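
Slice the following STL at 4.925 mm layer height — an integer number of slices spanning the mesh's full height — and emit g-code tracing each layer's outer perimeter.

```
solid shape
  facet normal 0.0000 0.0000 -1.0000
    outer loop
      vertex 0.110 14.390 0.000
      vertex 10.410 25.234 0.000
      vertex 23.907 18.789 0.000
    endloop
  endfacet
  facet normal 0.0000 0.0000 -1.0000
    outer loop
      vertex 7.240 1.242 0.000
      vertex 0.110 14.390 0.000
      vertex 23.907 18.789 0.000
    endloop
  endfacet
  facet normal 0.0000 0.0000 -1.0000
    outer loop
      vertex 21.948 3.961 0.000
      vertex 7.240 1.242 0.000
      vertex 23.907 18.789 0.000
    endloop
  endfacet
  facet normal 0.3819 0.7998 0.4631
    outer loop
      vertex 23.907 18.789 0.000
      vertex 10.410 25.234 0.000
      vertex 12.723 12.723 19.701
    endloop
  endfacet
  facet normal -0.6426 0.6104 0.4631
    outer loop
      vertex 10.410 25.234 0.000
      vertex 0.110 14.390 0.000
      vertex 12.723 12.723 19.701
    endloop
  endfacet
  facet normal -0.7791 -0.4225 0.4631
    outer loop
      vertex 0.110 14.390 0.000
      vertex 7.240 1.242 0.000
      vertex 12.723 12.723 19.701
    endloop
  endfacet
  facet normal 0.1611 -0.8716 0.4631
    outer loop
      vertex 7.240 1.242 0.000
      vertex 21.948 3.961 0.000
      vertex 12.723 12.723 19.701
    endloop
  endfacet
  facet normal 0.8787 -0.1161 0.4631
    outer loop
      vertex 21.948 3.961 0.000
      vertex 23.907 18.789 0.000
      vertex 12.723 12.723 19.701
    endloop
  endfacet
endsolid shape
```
; perimeter-only toolpath
G21 ; units = mm
G90 ; absolute positioning
G28 ; home
; layer 1
G0 Z4.925
G0 X21.111 Y17.273
G1 X10.988 Y22.106
G1 X3.263 Y13.973
G1 X8.611 Y4.112
G1 X19.642 Y6.152
G1 X21.111 Y17.273
; layer 2
G0 Z9.851
G0 X18.315 Y15.756
G1 X11.567 Y18.979
G1 X6.417 Y13.556
G1 X9.982 Y6.982
G1 X17.335 Y8.342
G1 X18.315 Y15.756
; layer 3
G0 Z14.776
G0 X15.519 Y14.240
G1 X12.145 Y15.851
G1 X9.570 Y13.140
G1 X11.352 Y9.853
G1 X15.029 Y10.533
G1 X15.519 Y14.240
M2 ; end

The solid is a regular 5-sided pyramid, base circumscribed radius ≈ 12.7 mm, apex at z ≈ 19.7 mm. Slicing at Δz = 4.925 mm — 4 equal slices spanning the solid's height, so layer i sits at z = i·h/4 — gives 3 non-empty perimeters. Each is a 5-segment closed polygon; G0 lifts to the layer z and rapids to the start vertex, then G1 traces the edges. The cross-section shrinks linearly with z (the slice at the apex is degenerate and omitted).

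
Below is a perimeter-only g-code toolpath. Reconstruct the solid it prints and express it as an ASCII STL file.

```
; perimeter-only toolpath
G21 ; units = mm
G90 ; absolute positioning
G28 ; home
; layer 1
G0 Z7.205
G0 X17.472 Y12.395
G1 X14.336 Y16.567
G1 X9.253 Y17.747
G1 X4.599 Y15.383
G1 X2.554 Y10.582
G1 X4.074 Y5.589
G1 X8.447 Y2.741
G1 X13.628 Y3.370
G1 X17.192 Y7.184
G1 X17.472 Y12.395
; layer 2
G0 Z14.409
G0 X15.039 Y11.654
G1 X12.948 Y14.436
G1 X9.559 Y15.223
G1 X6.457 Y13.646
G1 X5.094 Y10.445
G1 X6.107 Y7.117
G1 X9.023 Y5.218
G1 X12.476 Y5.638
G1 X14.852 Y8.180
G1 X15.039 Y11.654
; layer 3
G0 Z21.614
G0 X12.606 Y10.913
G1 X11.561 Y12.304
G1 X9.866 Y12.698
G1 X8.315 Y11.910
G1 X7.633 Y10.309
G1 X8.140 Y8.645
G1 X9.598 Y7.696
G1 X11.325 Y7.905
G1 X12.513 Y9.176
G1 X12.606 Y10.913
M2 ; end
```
solid part
  facet normal 0.0000 0.0000 -1.0000
    outer loop
      vertex 8.946 20.272 0.000
      vertex 15.724 18.698 0.000
      vertex 19.905 13.135 0.000
    endloop
  endfacet
  facet normal 0.0000 0.0000 -1.0000
    outer loop
      vertex 2.741 17.120 0.000
      vertex 8.946 20.272 0.000
      vertex 19.905 13.135 0.000
    endloop
  endfacet
  facet normal 0.0000 0.0000 -1.0000
    outer loop
      vertex 0.015 10.718 0.000
      vertex 2.741 17.120 0.000
      vertex 19.905 13.135 0.000
    endloop
  endfacet
  facet normal 0.0000 0.0000 -1.0000
    outer loop
      vertex 2.041 4.061 0.000
      vertex 0.015 10.718 0.000
      vertex 19.905 13.135 0.000
    endloop
  endfacet
  facet normal 0.0000 0.0000 -1.0000
    outer loop
      vertex 7.872 0.264 0.000
      vertex 2.041 4.061 0.000
      vertex 19.905 13.135 0.000
    endloop
  endfacet
  facet normal 0.0000 0.0000 -1.0000
    outer loop
      vertex 14.780 1.103 0.000
      vertex 7.872 0.264 0.000
      vertex 19.905 13.135 0.000
    endloop
  endfacet
  facet normal 0.0000 0.0000 -1.0000
    outer loop
      vertex 19.532 6.187 0.000
      vertex 14.780 1.103 0.000
      vertex 19.905 13.135 0.000
    endloop
  endfacet
  facet normal 0.7587 0.5702 0.3148
    outer loop
      vertex 19.905 13.135 0.000
      vertex 15.724 18.698 0.000
      vertex 10.173 10.173 28.818
    endloop
  endfacet
  facet normal 0.2147 0.9245 0.3149
    outer loop
      vertex 15.724 18.698 0.000
      vertex 8.946 20.272 0.000
      vertex 10.173 10.173 28.818
    endloop
  endfacet
  facet normal -0.4299 0.8462 0.3149
    outer loop
      vertex 8.946 20.272 0.000
      vertex 2.741 17.120 0.000
      vertex 10.173 10.173 28.818
    endloop
  endfacet
  facet normal -0.8733 0.3718 0.3148
    outer loop
      vertex 2.741 17.120 0.000
      vertex 0.015 10.718 0.000
      vertex 10.173 10.173 28.818
    endloop
  endfacet
  facet normal -0.9080 -0.2763 0.3148
    outer loop
      vertex 0.015 10.718 0.000
      vertex 2.041 4.061 0.000
      vertex 10.173 10.173 28.818
    endloop
  endfacet
  facet normal -0.5179 -0.7954 0.3148
    outer loop
      vertex 2.041 4.061 0.000
      vertex 7.872 0.264 0.000
      vertex 10.173 10.173 28.818
    endloop
  endfacet
  facet normal 0.1144 -0.9422 0.3148
    outer loop
      vertex 7.872 0.264 0.000
      vertex 14.780 1.103 0.000
      vertex 10.173 10.173 28.818
    endloop
  endfacet
  facet normal 0.6934 -0.6481 0.3148
    outer loop
      vertex 14.780 1.103 0.000
      vertex 19.532 6.187 0.000
      vertex 10.173 10.173 28.818
    endloop
  endfacet
  facet normal 0.9478 -0.0509 0.3148
    outer loop
      vertex 19.532 6.187 0.000
      vertex 19.905 13.135 0.000
      vertex 10.173 10.173 28.818
    endloop
  endfacet
endsolid part

The G0 Z moves step by Δz≈7.205 mm. The G1 loops shrink linearly with z, so the solid tapers from its base footprint up to z≈28.8. Closing with a flat bottom cap and the tapered top and triangulating gives 16 facets — a regular 9-sided pyramid, base circumscribed radius ≈ 10.2 mm, apex at z ≈ 28.8 mm.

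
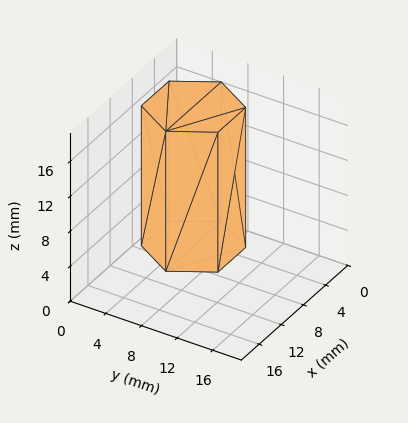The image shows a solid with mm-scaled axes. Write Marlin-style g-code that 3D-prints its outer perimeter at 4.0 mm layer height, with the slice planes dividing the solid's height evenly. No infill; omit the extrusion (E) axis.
Reading the render: the shape is a regular 6-sided prism (a cylinder approximated with 6 flat sides), circumscribed radius ≈ 5 mm, height ≈ 16 mm (dimensions read to the nearest mm from the axis ticks). For the g-code, the solid's height is divided into equal slices at the stated Δz and each level perimeter traced with G1 moves after a G0 lift.

; perimeter-only toolpath
G21 ; units = mm
G90 ; absolute positioning
G28 ; home
; layer 1
G0 Z4.0
G0 X10.0 Y5.0
G1 X7.5 Y9.3
G1 X2.5 Y9.3
G1 X0.0 Y5.0
G1 X2.5 Y0.7
G1 X7.5 Y0.7
G1 X10.0 Y5.0
; layer 2
G0 Z8.0
G0 X10.0 Y5.0
G1 X7.5 Y9.3
G1 X2.5 Y9.3
G1 X0.0 Y5.0
G1 X2.5 Y0.7
G1 X7.5 Y0.7
G1 X10.0 Y5.0
; layer 3
G0 Z12.0
G0 X10.0 Y5.0
G1 X7.5 Y9.3
G1 X2.5 Y9.3
G1 X0.0 Y5.0
G1 X2.5 Y0.7
G1 X7.5 Y0.7
G1 X10.0 Y5.0
; layer 4
G0 Z16.0
G0 X10.0 Y5.0
G1 X7.5 Y9.3
G1 X2.5 Y9.3
G1 X0.0 Y5.0
G1 X2.5 Y0.7
G1 X7.5 Y0.7
G1 X10.0 Y5.0
M2 ; end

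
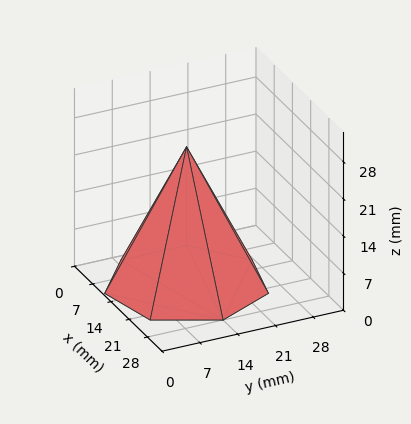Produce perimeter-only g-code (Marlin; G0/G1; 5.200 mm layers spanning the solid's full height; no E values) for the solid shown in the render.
Reading the render: the shape is a regular 7-sided pyramid, base circumscribed radius ≈ 14 mm, apex at z ≈ 26 mm (dimensions read to the nearest mm from the axis ticks). For the g-code, the solid's height is divided into equal slices at the stated Δz and each level perimeter traced with G1 moves after a G0 lift.

; perimeter-only toolpath
G21 ; units = mm
G90 ; absolute positioning
G28 ; home
; layer 1
G0 Z5.200
G0 X25.200 Y14.000
G1 X20.983 Y22.757
G1 X11.508 Y24.919
G1 X3.909 Y18.859
G1 X3.909 Y9.141
G1 X11.508 Y3.081
G1 X20.983 Y5.243
G1 X25.200 Y14.000
; layer 2
G0 Z10.400
G0 X22.400 Y14.000
G1 X19.237 Y20.568
G1 X12.131 Y22.189
G1 X6.432 Y17.644
G1 X6.432 Y10.356
G1 X12.131 Y5.811
G1 X19.237 Y7.432
G1 X22.400 Y14.000
; layer 3
G0 Z15.600
G0 X19.600 Y14.000
G1 X17.492 Y18.378
G1 X12.754 Y19.460
G1 X8.954 Y16.430
G1 X8.954 Y11.570
G1 X12.754 Y8.540
G1 X17.492 Y9.622
G1 X19.600 Y14.000
; layer 4
G0 Z20.800
G0 X16.800 Y14.000
G1 X15.746 Y16.189
G1 X13.377 Y16.730
G1 X11.477 Y15.215
G1 X11.477 Y12.785
G1 X13.377 Y11.270
G1 X15.746 Y11.811
G1 X16.800 Y14.000
M2 ; end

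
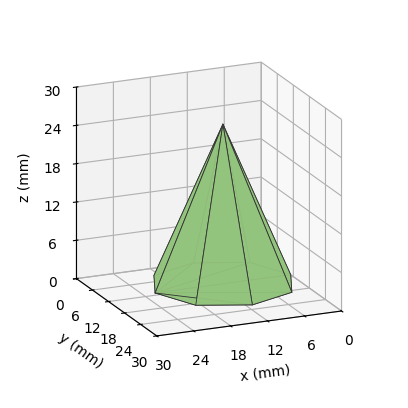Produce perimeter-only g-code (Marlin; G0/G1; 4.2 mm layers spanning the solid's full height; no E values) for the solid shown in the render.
Reading the render: the shape is a regular 8-sided pyramid, base circumscribed radius ≈ 11 mm, apex at z ≈ 25 mm (dimensions read to the nearest mm from the axis ticks). For the g-code, the solid's height is divided into equal slices at the stated Δz and each level perimeter traced with G1 moves after a G0 lift.

; perimeter-only toolpath
G21 ; units = mm
G90 ; absolute positioning
G28 ; home
; layer 1
G0 Z4.2
G0 X20.2 Y11.0
G1 X17.5 Y17.5
G1 X11.0 Y20.2
G1 X4.5 Y17.5
G1 X1.8 Y11.0
G1 X4.5 Y4.5
G1 X11.0 Y1.8
G1 X17.5 Y4.5
G1 X20.2 Y11.0
; layer 2
G0 Z8.3
G0 X18.3 Y11.0
G1 X16.2 Y16.2
G1 X11.0 Y18.3
G1 X5.8 Y16.2
G1 X3.7 Y11.0
G1 X5.8 Y5.8
G1 X11.0 Y3.7
G1 X16.2 Y5.8
G1 X18.3 Y11.0
; layer 3
G0 Z12.5
G0 X16.5 Y11.0
G1 X14.9 Y14.9
G1 X11.0 Y16.5
G1 X7.1 Y14.9
G1 X5.5 Y11.0
G1 X7.1 Y7.1
G1 X11.0 Y5.5
G1 X14.9 Y7.1
G1 X16.5 Y11.0
; layer 4
G0 Z16.7
G0 X14.7 Y11.0
G1 X13.6 Y13.6
G1 X11.0 Y14.7
G1 X8.4 Y13.6
G1 X7.3 Y11.0
G1 X8.4 Y8.4
G1 X11.0 Y7.3
G1 X13.6 Y8.4
G1 X14.7 Y11.0
; layer 5
G0 Z20.8
G0 X12.8 Y11.0
G1 X12.3 Y12.3
G1 X11.0 Y12.8
G1 X9.7 Y12.3
G1 X9.2 Y11.0
G1 X9.7 Y9.7
G1 X11.0 Y9.2
G1 X12.3 Y9.7
G1 X12.8 Y11.0
M2 ; end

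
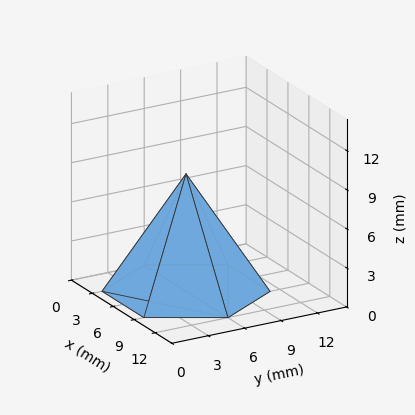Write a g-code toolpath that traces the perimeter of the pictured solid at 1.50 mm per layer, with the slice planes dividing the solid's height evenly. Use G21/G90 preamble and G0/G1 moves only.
Reading the render: the shape is a regular 6-sided pyramid, base circumscribed radius ≈ 6 mm, apex at z ≈ 9 mm (dimensions read to the nearest mm from the axis ticks). For the g-code, the solid's height is divided into equal slices at the stated Δz and each level perimeter traced with G1 moves after a G0 lift.

; perimeter-only toolpath
G21 ; units = mm
G90 ; absolute positioning
G28 ; home
; layer 1
G0 Z1.50
G0 X11.00 Y6.00
G1 X8.50 Y10.33
G1 X3.50 Y10.33
G1 X1.00 Y6.00
G1 X3.50 Y1.67
G1 X8.50 Y1.67
G1 X11.00 Y6.00
; layer 2
G0 Z3.00
G0 X10.00 Y6.00
G1 X8.00 Y9.47
G1 X4.00 Y9.47
G1 X2.00 Y6.00
G1 X4.00 Y2.53
G1 X8.00 Y2.53
G1 X10.00 Y6.00
; layer 3
G0 Z4.50
G0 X9.00 Y6.00
G1 X7.50 Y8.60
G1 X4.50 Y8.60
G1 X3.00 Y6.00
G1 X4.50 Y3.40
G1 X7.50 Y3.40
G1 X9.00 Y6.00
; layer 4
G0 Z6.00
G0 X8.00 Y6.00
G1 X7.00 Y7.73
G1 X5.00 Y7.73
G1 X4.00 Y6.00
G1 X5.00 Y4.27
G1 X7.00 Y4.27
G1 X8.00 Y6.00
; layer 5
G0 Z7.50
G0 X7.00 Y6.00
G1 X6.50 Y6.87
G1 X5.50 Y6.87
G1 X5.00 Y6.00
G1 X5.50 Y5.13
G1 X6.50 Y5.13
G1 X7.00 Y6.00
M2 ; end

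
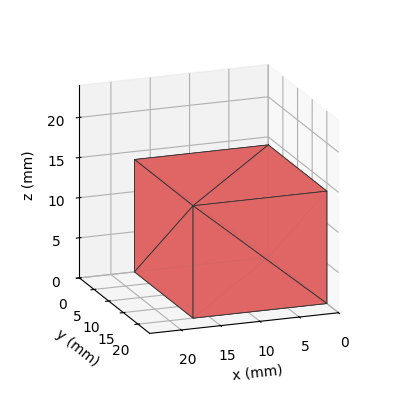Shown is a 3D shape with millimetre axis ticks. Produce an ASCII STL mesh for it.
Reading the render: the shape is a rectangular box, roughly 17 × 20 mm footprint and 14 mm tall (dimensions read to the nearest mm from the axis ticks). For the STL, each face is triangulated and given an outward normal.

solid part
  facet normal 0.0000 0.0000 -1.0000
    outer loop
      vertex 17.000 20.000 0.000
      vertex 17.000 0.000 0.000
      vertex 0.000 0.000 0.000
    endloop
  endfacet
  facet normal 0.0000 0.0000 -1.0000
    outer loop
      vertex 0.000 20.000 0.000
      vertex 17.000 20.000 0.000
      vertex 0.000 0.000 0.000
    endloop
  endfacet
  facet normal 0.0000 0.0000 1.0000
    outer loop
      vertex 0.000 0.000 14.000
      vertex 17.000 0.000 14.000
      vertex 17.000 20.000 14.000
    endloop
  endfacet
  facet normal 0.0000 0.0000 1.0000
    outer loop
      vertex 0.000 0.000 14.000
      vertex 17.000 20.000 14.000
      vertex 0.000 20.000 14.000
    endloop
  endfacet
  facet normal 0.0000 -1.0000 0.0000
    outer loop
      vertex 0.000 0.000 0.000
      vertex 17.000 0.000 0.000
      vertex 17.000 0.000 14.000
    endloop
  endfacet
  facet normal 0.0000 -1.0000 0.0000
    outer loop
      vertex 0.000 0.000 0.000
      vertex 17.000 0.000 14.000
      vertex 0.000 0.000 14.000
    endloop
  endfacet
  facet normal 0.0000 1.0000 0.0000
    outer loop
      vertex 17.000 20.000 14.000
      vertex 17.000 20.000 0.000
      vertex 0.000 20.000 0.000
    endloop
  endfacet
  facet normal 0.0000 1.0000 0.0000
    outer loop
      vertex 0.000 20.000 14.000
      vertex 17.000 20.000 14.000
      vertex 0.000 20.000 0.000
    endloop
  endfacet
  facet normal -1.0000 0.0000 0.0000
    outer loop
      vertex 0.000 20.000 14.000
      vertex 0.000 20.000 0.000
      vertex 0.000 0.000 0.000
    endloop
  endfacet
  facet normal -1.0000 0.0000 0.0000
    outer loop
      vertex 0.000 0.000 14.000
      vertex 0.000 20.000 14.000
      vertex 0.000 0.000 0.000
    endloop
  endfacet
  facet normal 1.0000 0.0000 0.0000
    outer loop
      vertex 17.000 0.000 0.000
      vertex 17.000 20.000 0.000
      vertex 17.000 20.000 14.000
    endloop
  endfacet
  facet normal 1.0000 0.0000 0.0000
    outer loop
      vertex 17.000 0.000 0.000
      vertex 17.000 20.000 14.000
      vertex 17.000 0.000 14.000
    endloop
  endfacet
endsolid part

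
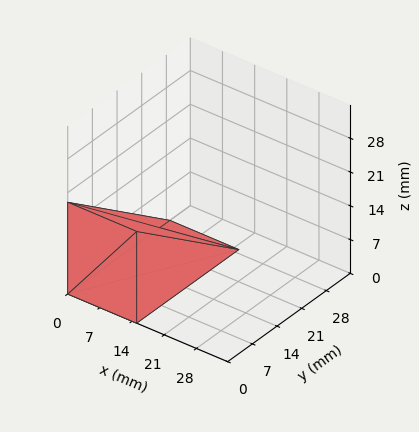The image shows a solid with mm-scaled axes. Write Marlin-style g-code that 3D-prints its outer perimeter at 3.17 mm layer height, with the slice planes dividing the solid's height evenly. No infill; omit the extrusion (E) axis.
Reading the render: the shape is a wedge (ramp): 15 × 29 mm base, rising to 19 mm along the y=0 edge and sloping linearly to z=0 at y=29 (dimensions read to the nearest mm from the axis ticks). For the g-code, the solid's height is divided into equal slices at the stated Δz and each level perimeter traced with G1 moves after a G0 lift.

; perimeter-only toolpath
G21 ; units = mm
G90 ; absolute positioning
G28 ; home
; layer 1
G0 Z3.17
G0 X0.00 Y0.00
G1 X15.00 Y0.00
G1 X15.00 Y24.17
G1 X0.00 Y24.17
G1 X0.00 Y0.00
; layer 2
G0 Z6.33
G0 X0.00 Y0.00
G1 X15.00 Y0.00
G1 X15.00 Y19.33
G1 X0.00 Y19.33
G1 X0.00 Y0.00
; layer 3
G0 Z9.50
G0 X0.00 Y0.00
G1 X15.00 Y0.00
G1 X15.00 Y14.50
G1 X0.00 Y14.50
G1 X0.00 Y0.00
; layer 4
G0 Z12.67
G0 X0.00 Y0.00
G1 X15.00 Y0.00
G1 X15.00 Y9.67
G1 X0.00 Y9.67
G1 X0.00 Y0.00
; layer 5
G0 Z15.83
G0 X0.00 Y0.00
G1 X15.00 Y0.00
G1 X15.00 Y4.83
G1 X0.00 Y4.83
G1 X0.00 Y0.00
M2 ; end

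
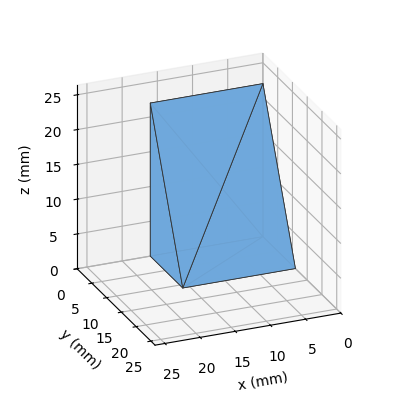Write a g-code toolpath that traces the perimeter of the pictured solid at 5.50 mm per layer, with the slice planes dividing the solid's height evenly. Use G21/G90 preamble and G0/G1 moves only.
Reading the render: the shape is a wedge (ramp): 16 × 11 mm base, rising to 22 mm along the y=0 edge and sloping linearly to z=0 at y=11 (dimensions read to the nearest mm from the axis ticks). For the g-code, the solid's height is divided into equal slices at the stated Δz and each level perimeter traced with G1 moves after a G0 lift.

; perimeter-only toolpath
G21 ; units = mm
G90 ; absolute positioning
G28 ; home
; layer 1
G0 Z5.50
G0 X0.00 Y0.00
G1 X16.00 Y0.00
G1 X16.00 Y8.25
G1 X0.00 Y8.25
G1 X0.00 Y0.00
; layer 2
G0 Z11.00
G0 X0.00 Y0.00
G1 X16.00 Y0.00
G1 X16.00 Y5.50
G1 X0.00 Y5.50
G1 X0.00 Y0.00
; layer 3
G0 Z16.50
G0 X0.00 Y0.00
G1 X16.00 Y0.00
G1 X16.00 Y2.75
G1 X0.00 Y2.75
G1 X0.00 Y0.00
M2 ; end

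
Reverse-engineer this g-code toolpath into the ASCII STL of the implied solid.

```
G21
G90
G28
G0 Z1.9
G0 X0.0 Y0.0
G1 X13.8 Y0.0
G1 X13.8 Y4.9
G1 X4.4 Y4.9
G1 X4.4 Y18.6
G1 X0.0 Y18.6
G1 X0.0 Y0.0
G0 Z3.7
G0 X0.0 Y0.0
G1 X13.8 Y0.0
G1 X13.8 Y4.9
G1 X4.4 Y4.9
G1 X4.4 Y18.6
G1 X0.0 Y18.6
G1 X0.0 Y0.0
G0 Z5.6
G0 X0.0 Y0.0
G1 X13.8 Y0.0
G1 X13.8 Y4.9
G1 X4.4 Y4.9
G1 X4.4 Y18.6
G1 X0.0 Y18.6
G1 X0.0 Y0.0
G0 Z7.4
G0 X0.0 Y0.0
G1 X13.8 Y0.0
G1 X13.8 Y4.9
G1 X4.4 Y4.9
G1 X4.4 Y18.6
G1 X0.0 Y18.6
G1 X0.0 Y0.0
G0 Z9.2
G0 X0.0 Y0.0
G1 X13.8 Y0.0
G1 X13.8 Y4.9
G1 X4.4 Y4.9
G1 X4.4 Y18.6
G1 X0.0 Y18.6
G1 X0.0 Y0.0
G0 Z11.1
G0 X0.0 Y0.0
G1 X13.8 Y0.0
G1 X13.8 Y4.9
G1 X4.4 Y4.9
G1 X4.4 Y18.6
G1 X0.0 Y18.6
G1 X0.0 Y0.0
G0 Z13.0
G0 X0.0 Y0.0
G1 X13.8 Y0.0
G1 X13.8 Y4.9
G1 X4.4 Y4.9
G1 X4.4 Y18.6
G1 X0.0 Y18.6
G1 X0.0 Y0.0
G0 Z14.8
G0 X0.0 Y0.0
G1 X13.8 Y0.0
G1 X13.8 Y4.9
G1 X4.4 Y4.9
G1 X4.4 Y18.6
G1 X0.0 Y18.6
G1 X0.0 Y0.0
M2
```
solid part
  facet normal 0.0000 0.0000 -1.0000
    outer loop
      vertex 13.8 4.9 0.0
      vertex 13.8 0.0 0.0
      vertex 0.0 0.0 0.0
    endloop
  endfacet
  facet normal 0.0000 0.0000 -1.0000
    outer loop
      vertex 4.4 4.9 0.0
      vertex 13.8 4.9 0.0
      vertex 0.0 0.0 0.0
    endloop
  endfacet
  facet normal 0.0000 0.0000 -1.0000
    outer loop
      vertex 4.4 18.6 0.0
      vertex 4.4 4.9 0.0
      vertex 0.0 0.0 0.0
    endloop
  endfacet
  facet normal 0.0000 0.0000 -1.0000
    outer loop
      vertex 0.0 18.6 0.0
      vertex 4.4 18.6 0.0
      vertex 0.0 0.0 0.0
    endloop
  endfacet
  facet normal 0.0000 0.0000 1.0000
    outer loop
      vertex 0.0 0.0 14.8
      vertex 13.8 0.0 14.8
      vertex 13.8 4.9 14.8
    endloop
  endfacet
  facet normal 0.0000 0.0000 1.0000
    outer loop
      vertex 0.0 0.0 14.8
      vertex 13.8 4.9 14.8
      vertex 4.4 4.9 14.8
    endloop
  endfacet
  facet normal 0.0000 0.0000 1.0000
    outer loop
      vertex 0.0 0.0 14.8
      vertex 4.4 4.9 14.8
      vertex 4.4 18.6 14.8
    endloop
  endfacet
  facet normal 0.0000 0.0000 1.0000
    outer loop
      vertex 0.0 0.0 14.8
      vertex 4.4 18.6 14.8
      vertex 0.0 18.6 14.8
    endloop
  endfacet
  facet normal 0.0000 -1.0000 0.0000
    outer loop
      vertex 0.0 0.0 0.0
      vertex 13.8 0.0 0.0
      vertex 13.8 0.0 14.8
    endloop
  endfacet
  facet normal 0.0000 -1.0000 0.0000
    outer loop
      vertex 0.0 0.0 0.0
      vertex 13.8 0.0 14.8
      vertex 0.0 0.0 14.8
    endloop
  endfacet
  facet normal 1.0000 0.0000 0.0000
    outer loop
      vertex 13.8 0.0 0.0
      vertex 13.8 4.9 0.0
      vertex 13.8 4.9 14.8
    endloop
  endfacet
  facet normal 1.0000 0.0000 0.0000
    outer loop
      vertex 13.8 0.0 0.0
      vertex 13.8 4.9 14.8
      vertex 13.8 0.0 14.8
    endloop
  endfacet
  facet normal 0.0000 1.0000 0.0000
    outer loop
      vertex 13.8 4.9 0.0
      vertex 4.4 4.9 0.0
      vertex 4.4 4.9 14.8
    endloop
  endfacet
  facet normal 0.0000 1.0000 0.0000
    outer loop
      vertex 13.8 4.9 0.0
      vertex 4.4 4.9 14.8
      vertex 13.8 4.9 14.8
    endloop
  endfacet
  facet normal 1.0000 0.0000 0.0000
    outer loop
      vertex 4.4 4.9 0.0
      vertex 4.4 18.6 0.0
      vertex 4.4 18.6 14.8
    endloop
  endfacet
  facet normal 1.0000 0.0000 0.0000
    outer loop
      vertex 4.4 4.9 0.0
      vertex 4.4 18.6 14.8
      vertex 4.4 4.9 14.8
    endloop
  endfacet
  facet normal 0.0000 1.0000 0.0000
    outer loop
      vertex 4.4 18.6 0.0
      vertex 0.0 18.6 0.0
      vertex 0.0 18.6 14.8
    endloop
  endfacet
  facet normal 0.0000 1.0000 0.0000
    outer loop
      vertex 4.4 18.6 0.0
      vertex 0.0 18.6 14.8
      vertex 4.4 18.6 14.8
    endloop
  endfacet
  facet normal -1.0000 0.0000 0.0000
    outer loop
      vertex 0.0 18.6 0.0
      vertex 0.0 0.0 0.0
      vertex 0.0 0.0 14.8
    endloop
  endfacet
  facet normal -1.0000 0.0000 0.0000
    outer loop
      vertex 0.0 18.6 0.0
      vertex 0.0 0.0 14.8
      vertex 0.0 18.6 14.8
    endloop
  endfacet
endsolid part

The G0 Z moves step by Δz≈1.9 mm. Every layer's G1 loop is the same polygon, so the solid is a straight extrusion of it from z=0 to z≈14.8. Closing with flat bottom and top caps and triangulating gives 20 facets — an L-shaped prism: outer 13.8 × 18.6 mm, arm thicknesses ≈ 4.9 mm (horizontal) and 4.4 mm (vertical), extruded 14.8 mm in z.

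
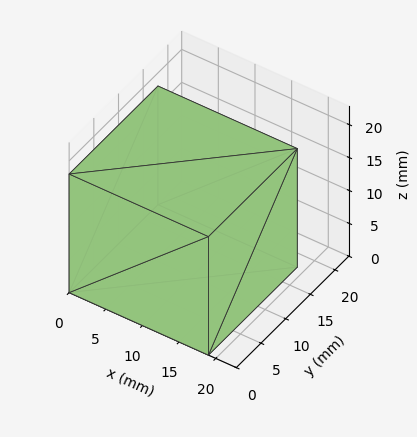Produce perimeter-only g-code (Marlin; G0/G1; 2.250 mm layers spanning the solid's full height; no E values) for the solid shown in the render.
Reading the render: the shape is a rectangular box, roughly 19 × 18 mm footprint and 18 mm tall (dimensions read to the nearest mm from the axis ticks). For the g-code, the solid's height is divided into equal slices at the stated Δz and each level perimeter traced with G1 moves after a G0 lift.

; perimeter-only toolpath
G21 ; units = mm
G90 ; absolute positioning
G28 ; home
; layer 1
G0 Z2.250
G0 X0.000 Y0.000
G1 X19.000 Y0.000
G1 X19.000 Y18.000
G1 X0.000 Y18.000
G1 X0.000 Y0.000
; layer 2
G0 Z4.500
G0 X0.000 Y0.000
G1 X19.000 Y0.000
G1 X19.000 Y18.000
G1 X0.000 Y18.000
G1 X0.000 Y0.000
; layer 3
G0 Z6.750
G0 X0.000 Y0.000
G1 X19.000 Y0.000
G1 X19.000 Y18.000
G1 X0.000 Y18.000
G1 X0.000 Y0.000
; layer 4
G0 Z9.000
G0 X0.000 Y0.000
G1 X19.000 Y0.000
G1 X19.000 Y18.000
G1 X0.000 Y18.000
G1 X0.000 Y0.000
; layer 5
G0 Z11.250
G0 X0.000 Y0.000
G1 X19.000 Y0.000
G1 X19.000 Y18.000
G1 X0.000 Y18.000
G1 X0.000 Y0.000
; layer 6
G0 Z13.500
G0 X0.000 Y0.000
G1 X19.000 Y0.000
G1 X19.000 Y18.000
G1 X0.000 Y18.000
G1 X0.000 Y0.000
; layer 7
G0 Z15.750
G0 X0.000 Y0.000
G1 X19.000 Y0.000
G1 X19.000 Y18.000
G1 X0.000 Y18.000
G1 X0.000 Y0.000
; layer 8
G0 Z18.000
G0 X0.000 Y0.000
G1 X19.000 Y0.000
G1 X19.000 Y18.000
G1 X0.000 Y18.000
G1 X0.000 Y0.000
M2 ; end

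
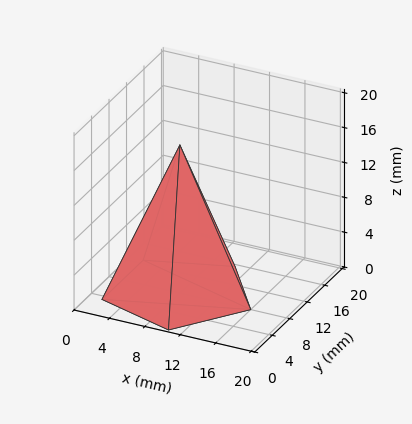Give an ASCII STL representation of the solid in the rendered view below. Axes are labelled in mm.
Reading the render: the shape is a regular 5-sided pyramid, base circumscribed radius ≈ 8 mm, apex at z ≈ 17 mm (dimensions read to the nearest mm from the axis ticks). For the STL, each face is triangulated and given an outward normal.

solid part
  facet normal 0.0000 0.0000 -1.0000
    outer loop
      vertex 1.528 12.702 0.000
      vertex 10.472 15.608 0.000
      vertex 16.000 8.000 0.000
    endloop
  endfacet
  facet normal 0.0000 0.0000 -1.0000
    outer loop
      vertex 1.528 3.298 0.000
      vertex 1.528 12.702 0.000
      vertex 16.000 8.000 0.000
    endloop
  endfacet
  facet normal 0.0000 0.0000 -1.0000
    outer loop
      vertex 10.472 0.392 0.000
      vertex 1.528 3.298 0.000
      vertex 16.000 8.000 0.000
    endloop
  endfacet
  facet normal 0.7561 0.5494 0.3558
    outer loop
      vertex 16.000 8.000 0.000
      vertex 10.472 15.608 0.000
      vertex 8.000 8.000 17.000
    endloop
  endfacet
  facet normal -0.2888 0.8888 0.3558
    outer loop
      vertex 10.472 15.608 0.000
      vertex 1.528 12.702 0.000
      vertex 8.000 8.000 17.000
    endloop
  endfacet
  facet normal -0.9346 0.0000 0.3558
    outer loop
      vertex 1.528 12.702 0.000
      vertex 1.528 3.298 0.000
      vertex 8.000 8.000 17.000
    endloop
  endfacet
  facet normal -0.2888 -0.8888 0.3558
    outer loop
      vertex 1.528 3.298 0.000
      vertex 10.472 0.392 0.000
      vertex 8.000 8.000 17.000
    endloop
  endfacet
  facet normal 0.7561 -0.5494 0.3558
    outer loop
      vertex 10.472 0.392 0.000
      vertex 16.000 8.000 0.000
      vertex 8.000 8.000 17.000
    endloop
  endfacet
endsolid part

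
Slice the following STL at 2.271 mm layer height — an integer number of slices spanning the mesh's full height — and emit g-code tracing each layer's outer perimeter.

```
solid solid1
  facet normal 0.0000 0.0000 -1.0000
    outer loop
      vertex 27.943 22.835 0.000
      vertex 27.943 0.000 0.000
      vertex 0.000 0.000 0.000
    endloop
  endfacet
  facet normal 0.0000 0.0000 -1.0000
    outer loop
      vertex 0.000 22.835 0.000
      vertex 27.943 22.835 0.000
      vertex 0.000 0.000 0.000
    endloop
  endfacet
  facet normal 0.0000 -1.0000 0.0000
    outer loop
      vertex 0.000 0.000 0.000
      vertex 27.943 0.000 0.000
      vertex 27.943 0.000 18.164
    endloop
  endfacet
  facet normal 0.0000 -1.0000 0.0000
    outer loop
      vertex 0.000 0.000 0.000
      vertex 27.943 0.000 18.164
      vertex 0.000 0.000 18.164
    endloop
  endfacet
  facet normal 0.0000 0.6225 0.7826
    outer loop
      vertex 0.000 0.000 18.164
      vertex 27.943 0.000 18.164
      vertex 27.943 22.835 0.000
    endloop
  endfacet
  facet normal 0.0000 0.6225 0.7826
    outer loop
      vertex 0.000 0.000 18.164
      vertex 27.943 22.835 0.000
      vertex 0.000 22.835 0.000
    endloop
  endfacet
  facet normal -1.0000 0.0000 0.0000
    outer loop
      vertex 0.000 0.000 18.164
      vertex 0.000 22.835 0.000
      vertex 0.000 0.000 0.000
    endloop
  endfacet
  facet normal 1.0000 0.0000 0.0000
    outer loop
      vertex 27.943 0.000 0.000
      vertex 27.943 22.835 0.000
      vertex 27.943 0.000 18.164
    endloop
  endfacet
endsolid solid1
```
; perimeter-only toolpath
G21 ; units = mm
G90 ; absolute positioning
G28 ; home
; layer 1
G0 Z2.271
G0 X0.000 Y0.000
G1 X27.943 Y0.000
G1 X27.943 Y19.981
G1 X0.000 Y19.981
G1 X0.000 Y0.000
; layer 2
G0 Z4.541
G0 X0.000 Y0.000
G1 X27.943 Y0.000
G1 X27.943 Y17.126
G1 X0.000 Y17.126
G1 X0.000 Y0.000
; layer 3
G0 Z6.812
G0 X0.000 Y0.000
G1 X27.943 Y0.000
G1 X27.943 Y14.272
G1 X0.000 Y14.272
G1 X0.000 Y0.000
; layer 4
G0 Z9.082
G0 X0.000 Y0.000
G1 X27.943 Y0.000
G1 X27.943 Y11.418
G1 X0.000 Y11.418
G1 X0.000 Y0.000
; layer 5
G0 Z11.353
G0 X0.000 Y0.000
G1 X27.943 Y0.000
G1 X27.943 Y8.563
G1 X0.000 Y8.563
G1 X0.000 Y0.000
; layer 6
G0 Z13.623
G0 X0.000 Y0.000
G1 X27.943 Y0.000
G1 X27.943 Y5.709
G1 X0.000 Y5.709
G1 X0.000 Y0.000
; layer 7
G0 Z15.894
G0 X0.000 Y0.000
G1 X27.943 Y0.000
G1 X27.943 Y2.854
G1 X0.000 Y2.854
G1 X0.000 Y0.000
M2 ; end

The solid is a wedge (ramp): 27.9 × 22.8 mm base, rising to 18.2 mm along the y=0 edge and sloping linearly to z=0 at y=22.8. Slicing at Δz = 2.271 mm — 8 equal slices spanning the solid's height, so layer i sits at z = i·h/8 — gives 7 non-empty perimeters. Each is a 4-segment closed polygon; G0 lifts to the layer z and rapids to the start vertex, then G1 traces the edges. The cross-section shrinks linearly with z (the slice at the apex is degenerate and omitted).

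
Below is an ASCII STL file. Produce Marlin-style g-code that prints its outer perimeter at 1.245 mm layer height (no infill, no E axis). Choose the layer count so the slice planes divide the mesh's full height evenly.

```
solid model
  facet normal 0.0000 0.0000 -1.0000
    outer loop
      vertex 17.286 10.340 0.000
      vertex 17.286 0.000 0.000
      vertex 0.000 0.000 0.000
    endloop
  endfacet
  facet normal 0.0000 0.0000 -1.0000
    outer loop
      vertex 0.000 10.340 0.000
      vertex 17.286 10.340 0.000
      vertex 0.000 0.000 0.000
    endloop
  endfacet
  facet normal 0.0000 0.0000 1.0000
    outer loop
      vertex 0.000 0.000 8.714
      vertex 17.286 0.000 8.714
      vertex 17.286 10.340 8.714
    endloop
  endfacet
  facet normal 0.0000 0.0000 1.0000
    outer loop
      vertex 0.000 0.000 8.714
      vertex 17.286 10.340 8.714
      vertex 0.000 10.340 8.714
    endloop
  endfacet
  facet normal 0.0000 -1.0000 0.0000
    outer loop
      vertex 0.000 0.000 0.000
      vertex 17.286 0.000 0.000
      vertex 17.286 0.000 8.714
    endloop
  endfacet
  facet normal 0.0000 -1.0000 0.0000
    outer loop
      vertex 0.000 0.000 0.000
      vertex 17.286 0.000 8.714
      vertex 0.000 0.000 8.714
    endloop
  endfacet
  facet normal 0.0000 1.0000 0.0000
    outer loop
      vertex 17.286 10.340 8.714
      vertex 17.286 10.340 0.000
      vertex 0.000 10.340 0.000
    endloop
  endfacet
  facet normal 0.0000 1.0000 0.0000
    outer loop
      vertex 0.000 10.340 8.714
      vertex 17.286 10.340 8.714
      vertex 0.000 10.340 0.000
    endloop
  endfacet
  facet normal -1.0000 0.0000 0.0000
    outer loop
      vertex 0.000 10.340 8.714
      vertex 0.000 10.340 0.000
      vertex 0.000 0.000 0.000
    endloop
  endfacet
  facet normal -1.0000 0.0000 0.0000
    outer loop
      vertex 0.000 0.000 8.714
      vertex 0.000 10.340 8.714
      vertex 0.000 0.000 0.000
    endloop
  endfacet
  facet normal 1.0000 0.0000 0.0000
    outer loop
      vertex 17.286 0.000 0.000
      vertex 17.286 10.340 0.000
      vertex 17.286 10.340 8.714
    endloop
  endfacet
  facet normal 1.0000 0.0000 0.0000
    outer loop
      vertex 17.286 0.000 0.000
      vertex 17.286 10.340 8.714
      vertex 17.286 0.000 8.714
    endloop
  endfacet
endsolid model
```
; perimeter-only toolpath
G21 ; units = mm
G90 ; absolute positioning
G28 ; home
; layer 1
G0 Z1.245
G0 X0.000 Y0.000
G1 X17.286 Y0.000
G1 X17.286 Y10.340
G1 X0.000 Y10.340
G1 X0.000 Y0.000
; layer 2
G0 Z2.490
G0 X0.000 Y0.000
G1 X17.286 Y0.000
G1 X17.286 Y10.340
G1 X0.000 Y10.340
G1 X0.000 Y0.000
; layer 3
G0 Z3.735
G0 X0.000 Y0.000
G1 X17.286 Y0.000
G1 X17.286 Y10.340
G1 X0.000 Y10.340
G1 X0.000 Y0.000
; layer 4
G0 Z4.979
G0 X0.000 Y0.000
G1 X17.286 Y0.000
G1 X17.286 Y10.340
G1 X0.000 Y10.340
G1 X0.000 Y0.000
; layer 5
G0 Z6.224
G0 X0.000 Y0.000
G1 X17.286 Y0.000
G1 X17.286 Y10.340
G1 X0.000 Y10.340
G1 X0.000 Y0.000
; layer 6
G0 Z7.469
G0 X0.000 Y0.000
G1 X17.286 Y0.000
G1 X17.286 Y10.340
G1 X0.000 Y10.340
G1 X0.000 Y0.000
; layer 7
G0 Z8.714
G0 X0.000 Y0.000
G1 X17.286 Y0.000
G1 X17.286 Y10.340
G1 X0.000 Y10.340
G1 X0.000 Y0.000
M2 ; end

The solid is a rectangular box, roughly 17.3 × 10.3 mm footprint and 8.71 mm tall. Slicing at Δz = 1.245 mm — 7 equal slices spanning the solid's height, so layer i sits at z = i·h/7 — gives 7 non-empty perimeters. Each is a 4-segment closed polygon; G0 lifts to the layer z and rapids to the start vertex, then G1 traces the edges.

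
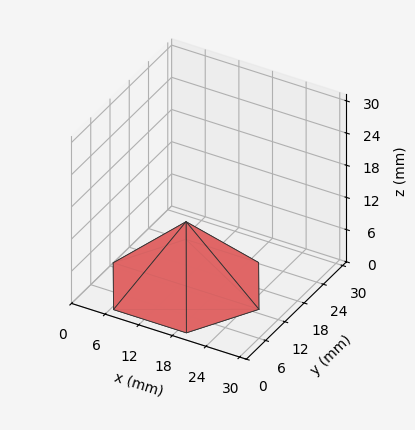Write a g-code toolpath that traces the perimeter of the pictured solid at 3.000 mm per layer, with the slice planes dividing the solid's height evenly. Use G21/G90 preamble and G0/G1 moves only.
Reading the render: the shape is a regular 6-sided pyramid, base circumscribed radius ≈ 13 mm, apex at z ≈ 12 mm (dimensions read to the nearest mm from the axis ticks). For the g-code, the solid's height is divided into equal slices at the stated Δz and each level perimeter traced with G1 moves after a G0 lift.

; perimeter-only toolpath
G21 ; units = mm
G90 ; absolute positioning
G28 ; home
; layer 1
G0 Z3.000
G0 X22.750 Y13.000
G1 X17.875 Y21.444
G1 X8.125 Y21.444
G1 X3.250 Y13.000
G1 X8.125 Y4.556
G1 X17.875 Y4.556
G1 X22.750 Y13.000
; layer 2
G0 Z6.000
G0 X19.500 Y13.000
G1 X16.250 Y18.629
G1 X9.750 Y18.629
G1 X6.500 Y13.000
G1 X9.750 Y7.371
G1 X16.250 Y7.371
G1 X19.500 Y13.000
; layer 3
G0 Z9.000
G0 X16.250 Y13.000
G1 X14.625 Y15.814
G1 X11.375 Y15.814
G1 X9.750 Y13.000
G1 X11.375 Y10.185
G1 X14.625 Y10.185
G1 X16.250 Y13.000
M2 ; end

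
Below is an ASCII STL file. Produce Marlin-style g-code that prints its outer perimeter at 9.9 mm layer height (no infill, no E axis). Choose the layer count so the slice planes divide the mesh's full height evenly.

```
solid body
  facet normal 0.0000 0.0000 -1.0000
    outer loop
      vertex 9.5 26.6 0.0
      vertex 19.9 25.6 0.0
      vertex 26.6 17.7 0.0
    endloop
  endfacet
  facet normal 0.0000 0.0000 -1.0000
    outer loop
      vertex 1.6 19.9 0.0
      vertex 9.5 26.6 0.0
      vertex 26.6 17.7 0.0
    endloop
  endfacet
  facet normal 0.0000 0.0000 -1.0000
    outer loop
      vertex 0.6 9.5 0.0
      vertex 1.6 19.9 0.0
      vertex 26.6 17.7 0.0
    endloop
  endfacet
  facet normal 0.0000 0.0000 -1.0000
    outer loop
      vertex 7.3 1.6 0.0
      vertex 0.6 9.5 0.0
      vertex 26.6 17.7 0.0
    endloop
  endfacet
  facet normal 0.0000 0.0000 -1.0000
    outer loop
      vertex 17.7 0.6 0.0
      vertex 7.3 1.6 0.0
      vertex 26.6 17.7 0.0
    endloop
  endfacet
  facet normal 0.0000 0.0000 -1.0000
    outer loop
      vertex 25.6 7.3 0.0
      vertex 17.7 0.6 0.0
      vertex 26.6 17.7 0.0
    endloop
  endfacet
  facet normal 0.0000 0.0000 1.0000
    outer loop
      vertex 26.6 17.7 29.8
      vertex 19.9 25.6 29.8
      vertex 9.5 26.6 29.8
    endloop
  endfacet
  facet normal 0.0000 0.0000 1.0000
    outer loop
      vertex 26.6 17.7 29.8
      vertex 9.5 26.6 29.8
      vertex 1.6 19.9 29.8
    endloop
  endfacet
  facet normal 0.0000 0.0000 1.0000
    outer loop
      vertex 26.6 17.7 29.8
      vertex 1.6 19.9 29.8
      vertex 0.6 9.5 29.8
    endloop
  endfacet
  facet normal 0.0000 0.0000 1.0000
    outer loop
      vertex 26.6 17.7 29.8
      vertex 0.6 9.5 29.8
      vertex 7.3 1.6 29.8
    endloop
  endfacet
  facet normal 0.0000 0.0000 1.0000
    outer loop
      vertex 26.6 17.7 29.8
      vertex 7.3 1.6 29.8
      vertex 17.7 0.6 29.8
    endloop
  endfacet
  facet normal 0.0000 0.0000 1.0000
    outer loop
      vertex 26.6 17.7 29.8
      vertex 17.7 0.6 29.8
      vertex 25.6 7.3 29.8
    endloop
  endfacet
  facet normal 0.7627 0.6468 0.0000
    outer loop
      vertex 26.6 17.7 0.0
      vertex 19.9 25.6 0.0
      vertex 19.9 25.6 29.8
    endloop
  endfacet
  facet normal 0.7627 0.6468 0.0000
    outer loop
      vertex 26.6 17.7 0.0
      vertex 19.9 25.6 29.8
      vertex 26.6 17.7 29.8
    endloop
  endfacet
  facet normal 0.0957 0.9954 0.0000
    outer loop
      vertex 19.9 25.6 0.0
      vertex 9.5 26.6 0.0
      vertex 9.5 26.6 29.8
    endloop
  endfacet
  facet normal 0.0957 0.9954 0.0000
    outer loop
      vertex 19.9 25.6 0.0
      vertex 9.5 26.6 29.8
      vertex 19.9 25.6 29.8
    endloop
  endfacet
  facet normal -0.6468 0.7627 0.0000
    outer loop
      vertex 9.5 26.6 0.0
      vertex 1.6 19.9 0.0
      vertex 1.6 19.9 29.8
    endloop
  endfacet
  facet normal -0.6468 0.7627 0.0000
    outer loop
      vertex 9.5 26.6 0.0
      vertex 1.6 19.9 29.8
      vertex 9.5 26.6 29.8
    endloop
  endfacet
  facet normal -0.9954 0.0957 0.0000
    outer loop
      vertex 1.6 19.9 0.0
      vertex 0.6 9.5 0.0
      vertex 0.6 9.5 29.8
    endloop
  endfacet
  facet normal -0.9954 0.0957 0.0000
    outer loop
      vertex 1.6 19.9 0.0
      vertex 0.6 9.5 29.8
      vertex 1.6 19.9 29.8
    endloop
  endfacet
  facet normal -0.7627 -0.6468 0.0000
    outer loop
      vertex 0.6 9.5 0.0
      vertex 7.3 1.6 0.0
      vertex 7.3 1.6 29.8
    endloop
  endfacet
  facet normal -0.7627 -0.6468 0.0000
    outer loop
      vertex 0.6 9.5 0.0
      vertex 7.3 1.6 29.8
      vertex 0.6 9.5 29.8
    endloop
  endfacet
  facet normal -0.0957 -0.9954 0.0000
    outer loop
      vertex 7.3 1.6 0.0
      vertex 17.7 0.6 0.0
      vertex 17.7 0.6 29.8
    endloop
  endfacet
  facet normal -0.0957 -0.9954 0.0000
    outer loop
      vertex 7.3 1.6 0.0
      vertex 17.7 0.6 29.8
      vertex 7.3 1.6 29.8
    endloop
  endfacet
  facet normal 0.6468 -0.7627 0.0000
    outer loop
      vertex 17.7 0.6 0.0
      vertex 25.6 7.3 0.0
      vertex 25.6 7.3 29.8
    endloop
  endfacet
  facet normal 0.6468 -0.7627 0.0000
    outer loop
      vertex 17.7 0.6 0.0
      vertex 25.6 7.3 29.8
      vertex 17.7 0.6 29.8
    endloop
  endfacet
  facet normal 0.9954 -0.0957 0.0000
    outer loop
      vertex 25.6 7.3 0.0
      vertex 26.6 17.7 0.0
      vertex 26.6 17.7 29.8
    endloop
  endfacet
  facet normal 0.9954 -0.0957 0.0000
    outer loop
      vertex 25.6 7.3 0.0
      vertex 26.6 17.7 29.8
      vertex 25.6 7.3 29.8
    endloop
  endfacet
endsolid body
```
; perimeter-only toolpath
G21 ; units = mm
G90 ; absolute positioning
G28 ; home
; layer 1
G0 Z9.9
G0 X26.6 Y17.7
G1 X19.9 Y25.6
G1 X9.5 Y26.6
G1 X1.6 Y19.9
G1 X0.6 Y9.5
G1 X7.3 Y1.6
G1 X17.7 Y0.6
G1 X25.6 Y7.3
G1 X26.6 Y17.7
; layer 2
G0 Z19.9
G0 X26.6 Y17.7
G1 X19.9 Y25.6
G1 X9.5 Y26.6
G1 X1.6 Y19.9
G1 X0.6 Y9.5
G1 X7.3 Y1.6
G1 X17.7 Y0.6
G1 X25.6 Y7.3
G1 X26.6 Y17.7
; layer 3
G0 Z29.8
G0 X26.6 Y17.7
G1 X19.9 Y25.6
G1 X9.5 Y26.6
G1 X1.6 Y19.9
G1 X0.6 Y9.5
G1 X7.3 Y1.6
G1 X17.7 Y0.6
G1 X25.6 Y7.3
G1 X26.6 Y17.7
M2 ; end

The solid is a regular 8-sided prism (a cylinder approximated with 8 flat sides), circumscribed radius ≈ 13.6 mm, height ≈ 29.8 mm. Slicing at Δz = 9.9 mm — 3 equal slices spanning the solid's height, so layer i sits at z = i·h/3 — gives 3 non-empty perimeters. Each is a 8-segment closed polygon; G0 lifts to the layer z and rapids to the start vertex, then G1 traces the edges.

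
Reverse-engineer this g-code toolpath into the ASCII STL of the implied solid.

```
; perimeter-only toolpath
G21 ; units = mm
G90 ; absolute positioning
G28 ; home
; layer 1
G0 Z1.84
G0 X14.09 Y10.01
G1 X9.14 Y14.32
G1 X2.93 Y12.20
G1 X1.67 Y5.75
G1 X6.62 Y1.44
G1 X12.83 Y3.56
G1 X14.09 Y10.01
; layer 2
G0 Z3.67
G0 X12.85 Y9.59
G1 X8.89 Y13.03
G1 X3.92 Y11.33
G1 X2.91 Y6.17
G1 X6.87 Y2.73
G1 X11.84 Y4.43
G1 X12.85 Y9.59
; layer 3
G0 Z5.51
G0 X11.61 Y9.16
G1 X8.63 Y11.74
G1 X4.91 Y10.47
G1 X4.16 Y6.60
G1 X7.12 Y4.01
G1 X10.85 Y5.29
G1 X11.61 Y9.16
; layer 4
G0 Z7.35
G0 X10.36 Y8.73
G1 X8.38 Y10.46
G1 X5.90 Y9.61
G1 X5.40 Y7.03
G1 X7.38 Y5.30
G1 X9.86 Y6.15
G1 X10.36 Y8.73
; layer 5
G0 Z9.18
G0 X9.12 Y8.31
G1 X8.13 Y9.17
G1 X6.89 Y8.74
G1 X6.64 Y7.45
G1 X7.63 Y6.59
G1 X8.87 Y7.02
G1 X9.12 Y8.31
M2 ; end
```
solid part
  facet normal 0.0000 0.0000 -1.0000
    outer loop
      vertex 1.94 13.06 0.00
      vertex 9.39 15.61 0.00
      vertex 15.33 10.44 0.00
    endloop
  endfacet
  facet normal 0.0000 0.0000 -1.0000
    outer loop
      vertex 0.43 5.32 0.00
      vertex 1.94 13.06 0.00
      vertex 15.33 10.44 0.00
    endloop
  endfacet
  facet normal 0.0000 0.0000 -1.0000
    outer loop
      vertex 6.37 0.15 0.00
      vertex 0.43 5.32 0.00
      vertex 15.33 10.44 0.00
    endloop
  endfacet
  facet normal 0.0000 0.0000 -1.0000
    outer loop
      vertex 13.82 2.70 0.00
      vertex 6.37 0.15 0.00
      vertex 15.33 10.44 0.00
    endloop
  endfacet
  facet normal 0.5582 0.6414 0.5264
    outer loop
      vertex 15.33 10.44 0.00
      vertex 9.39 15.61 0.00
      vertex 7.88 7.88 11.02
    endloop
  endfacet
  facet normal -0.2753 0.8044 0.5265
    outer loop
      vertex 9.39 15.61 0.00
      vertex 1.94 13.06 0.00
      vertex 7.88 7.88 11.02
    endloop
  endfacet
  facet normal -0.8345 0.1628 0.5264
    outer loop
      vertex 1.94 13.06 0.00
      vertex 0.43 5.32 0.00
      vertex 7.88 7.88 11.02
    endloop
  endfacet
  facet normal -0.5582 -0.6414 0.5264
    outer loop
      vertex 0.43 5.32 0.00
      vertex 6.37 0.15 0.00
      vertex 7.88 7.88 11.02
    endloop
  endfacet
  facet normal 0.2753 -0.8044 0.5265
    outer loop
      vertex 6.37 0.15 0.00
      vertex 13.82 2.70 0.00
      vertex 7.88 7.88 11.02
    endloop
  endfacet
  facet normal 0.8345 -0.1628 0.5264
    outer loop
      vertex 13.82 2.70 0.00
      vertex 15.33 10.44 0.00
      vertex 7.88 7.88 11.02
    endloop
  endfacet
endsolid part

The G0 Z moves step by Δz≈1.84 mm. The G1 loops shrink linearly with z, so the solid tapers from its base footprint up to z≈11. Closing with a flat bottom cap and the tapered top and triangulating gives 10 facets — a regular 6-sided pyramid, base circumscribed radius ≈ 7.88 mm, apex at z ≈ 11 mm.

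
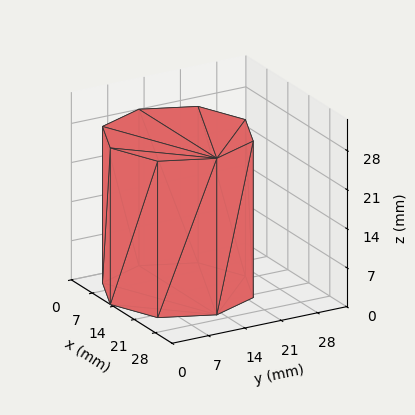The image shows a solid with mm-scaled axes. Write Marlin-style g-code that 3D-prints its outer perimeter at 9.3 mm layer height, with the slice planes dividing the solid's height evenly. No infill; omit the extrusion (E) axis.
Reading the render: the shape is a regular 8-sided prism (a cylinder approximated with 8 flat sides), circumscribed radius ≈ 13 mm, height ≈ 28 mm (dimensions read to the nearest mm from the axis ticks). For the g-code, the solid's height is divided into equal slices at the stated Δz and each level perimeter traced with G1 moves after a G0 lift.

; perimeter-only toolpath
G21 ; units = mm
G90 ; absolute positioning
G28 ; home
; layer 1
G0 Z9.3
G0 X26.0 Y13.0
G1 X22.2 Y22.2
G1 X13.0 Y26.0
G1 X3.8 Y22.2
G1 X0.0 Y13.0
G1 X3.8 Y3.8
G1 X13.0 Y0.0
G1 X22.2 Y3.8
G1 X26.0 Y13.0
; layer 2
G0 Z18.7
G0 X26.0 Y13.0
G1 X22.2 Y22.2
G1 X13.0 Y26.0
G1 X3.8 Y22.2
G1 X0.0 Y13.0
G1 X3.8 Y3.8
G1 X13.0 Y0.0
G1 X22.2 Y3.8
G1 X26.0 Y13.0
; layer 3
G0 Z28.0
G0 X26.0 Y13.0
G1 X22.2 Y22.2
G1 X13.0 Y26.0
G1 X3.8 Y22.2
G1 X0.0 Y13.0
G1 X3.8 Y3.8
G1 X13.0 Y0.0
G1 X22.2 Y3.8
G1 X26.0 Y13.0
M2 ; end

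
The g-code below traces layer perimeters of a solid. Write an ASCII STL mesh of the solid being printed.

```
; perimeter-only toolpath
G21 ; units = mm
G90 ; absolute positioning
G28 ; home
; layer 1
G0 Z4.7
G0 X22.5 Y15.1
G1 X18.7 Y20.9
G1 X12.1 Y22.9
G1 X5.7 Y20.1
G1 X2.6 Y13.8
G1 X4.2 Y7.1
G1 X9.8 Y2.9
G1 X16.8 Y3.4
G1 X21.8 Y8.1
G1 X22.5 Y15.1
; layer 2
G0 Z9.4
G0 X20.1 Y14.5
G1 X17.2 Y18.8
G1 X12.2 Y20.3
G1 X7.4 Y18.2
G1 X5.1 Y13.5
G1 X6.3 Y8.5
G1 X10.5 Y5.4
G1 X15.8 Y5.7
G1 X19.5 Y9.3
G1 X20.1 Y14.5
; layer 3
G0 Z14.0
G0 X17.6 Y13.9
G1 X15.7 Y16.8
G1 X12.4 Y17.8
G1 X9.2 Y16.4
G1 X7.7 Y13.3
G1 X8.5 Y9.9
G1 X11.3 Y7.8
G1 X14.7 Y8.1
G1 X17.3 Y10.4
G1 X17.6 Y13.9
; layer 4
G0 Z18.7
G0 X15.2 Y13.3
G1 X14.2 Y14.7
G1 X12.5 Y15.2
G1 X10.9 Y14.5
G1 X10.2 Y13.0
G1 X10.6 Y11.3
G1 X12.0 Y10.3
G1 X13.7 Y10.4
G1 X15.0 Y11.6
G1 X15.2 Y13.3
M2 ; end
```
solid part
  facet normal 0.0000 0.0000 -1.0000
    outer loop
      vertex 11.9 25.4 0.0
      vertex 20.2 22.9 0.0
      vertex 25.0 15.7 0.0
    endloop
  endfacet
  facet normal 0.0000 0.0000 -1.0000
    outer loop
      vertex 3.9 21.9 0.0
      vertex 11.9 25.4 0.0
      vertex 25.0 15.7 0.0
    endloop
  endfacet
  facet normal 0.0000 0.0000 -1.0000
    outer loop
      vertex 0.1 14.1 0.0
      vertex 3.9 21.9 0.0
      vertex 25.0 15.7 0.0
    endloop
  endfacet
  facet normal 0.0000 0.0000 -1.0000
    outer loop
      vertex 2.1 5.7 0.0
      vertex 0.1 14.1 0.0
      vertex 25.0 15.7 0.0
    endloop
  endfacet
  facet normal 0.0000 0.0000 -1.0000
    outer loop
      vertex 9.1 0.5 0.0
      vertex 2.1 5.7 0.0
      vertex 25.0 15.7 0.0
    endloop
  endfacet
  facet normal 0.0000 0.0000 -1.0000
    outer loop
      vertex 17.8 1.1 0.0
      vertex 9.1 0.5 0.0
      vertex 25.0 15.7 0.0
    endloop
  endfacet
  facet normal 0.0000 0.0000 -1.0000
    outer loop
      vertex 24.1 7.0 0.0
      vertex 17.8 1.1 0.0
      vertex 25.0 15.7 0.0
    endloop
  endfacet
  facet normal 0.7417 0.4945 0.4532
    outer loop
      vertex 25.0 15.7 0.0
      vertex 20.2 22.9 0.0
      vertex 12.7 12.7 23.4
    endloop
  endfacet
  facet normal 0.2569 0.8530 0.4542
    outer loop
      vertex 20.2 22.9 0.0
      vertex 11.9 25.4 0.0
      vertex 12.7 12.7 23.4
    endloop
  endfacet
  facet normal -0.3569 0.8158 0.4550
    outer loop
      vertex 11.9 25.4 0.0
      vertex 3.9 21.9 0.0
      vertex 12.7 12.7 23.4
    endloop
  endfacet
  facet normal -0.8008 0.3901 0.4545
    outer loop
      vertex 3.9 21.9 0.0
      vertex 0.1 14.1 0.0
      vertex 12.7 12.7 23.4
    endloop
  endfacet
  facet normal -0.8666 -0.2063 0.4543
    outer loop
      vertex 0.1 14.1 0.0
      vertex 2.1 5.7 0.0
      vertex 12.7 12.7 23.4
    endloop
  endfacet
  facet normal -0.5312 -0.7150 0.4545
    outer loop
      vertex 2.1 5.7 0.0
      vertex 9.1 0.5 0.0
      vertex 12.7 12.7 23.4
    endloop
  endfacet
  facet normal 0.0613 -0.8889 0.4540
    outer loop
      vertex 9.1 0.5 0.0
      vertex 17.8 1.1 0.0
      vertex 12.7 12.7 23.4
    endloop
  endfacet
  facet normal 0.6087 -0.6500 0.4549
    outer loop
      vertex 17.8 1.1 0.0
      vertex 24.1 7.0 0.0
      vertex 12.7 12.7 23.4
    endloop
  endfacet
  facet normal 0.8862 -0.0917 0.4541
    outer loop
      vertex 24.1 7.0 0.0
      vertex 25.0 15.7 0.0
      vertex 12.7 12.7 23.4
    endloop
  endfacet
endsolid part

The G0 Z moves step by Δz≈4.7 mm. The G1 loops shrink linearly with z, so the solid tapers from its base footprint up to z≈23.4. Closing with a flat bottom cap and the tapered top and triangulating gives 16 facets — a regular 9-sided pyramid, base circumscribed radius ≈ 12.7 mm, apex at z ≈ 23.4 mm.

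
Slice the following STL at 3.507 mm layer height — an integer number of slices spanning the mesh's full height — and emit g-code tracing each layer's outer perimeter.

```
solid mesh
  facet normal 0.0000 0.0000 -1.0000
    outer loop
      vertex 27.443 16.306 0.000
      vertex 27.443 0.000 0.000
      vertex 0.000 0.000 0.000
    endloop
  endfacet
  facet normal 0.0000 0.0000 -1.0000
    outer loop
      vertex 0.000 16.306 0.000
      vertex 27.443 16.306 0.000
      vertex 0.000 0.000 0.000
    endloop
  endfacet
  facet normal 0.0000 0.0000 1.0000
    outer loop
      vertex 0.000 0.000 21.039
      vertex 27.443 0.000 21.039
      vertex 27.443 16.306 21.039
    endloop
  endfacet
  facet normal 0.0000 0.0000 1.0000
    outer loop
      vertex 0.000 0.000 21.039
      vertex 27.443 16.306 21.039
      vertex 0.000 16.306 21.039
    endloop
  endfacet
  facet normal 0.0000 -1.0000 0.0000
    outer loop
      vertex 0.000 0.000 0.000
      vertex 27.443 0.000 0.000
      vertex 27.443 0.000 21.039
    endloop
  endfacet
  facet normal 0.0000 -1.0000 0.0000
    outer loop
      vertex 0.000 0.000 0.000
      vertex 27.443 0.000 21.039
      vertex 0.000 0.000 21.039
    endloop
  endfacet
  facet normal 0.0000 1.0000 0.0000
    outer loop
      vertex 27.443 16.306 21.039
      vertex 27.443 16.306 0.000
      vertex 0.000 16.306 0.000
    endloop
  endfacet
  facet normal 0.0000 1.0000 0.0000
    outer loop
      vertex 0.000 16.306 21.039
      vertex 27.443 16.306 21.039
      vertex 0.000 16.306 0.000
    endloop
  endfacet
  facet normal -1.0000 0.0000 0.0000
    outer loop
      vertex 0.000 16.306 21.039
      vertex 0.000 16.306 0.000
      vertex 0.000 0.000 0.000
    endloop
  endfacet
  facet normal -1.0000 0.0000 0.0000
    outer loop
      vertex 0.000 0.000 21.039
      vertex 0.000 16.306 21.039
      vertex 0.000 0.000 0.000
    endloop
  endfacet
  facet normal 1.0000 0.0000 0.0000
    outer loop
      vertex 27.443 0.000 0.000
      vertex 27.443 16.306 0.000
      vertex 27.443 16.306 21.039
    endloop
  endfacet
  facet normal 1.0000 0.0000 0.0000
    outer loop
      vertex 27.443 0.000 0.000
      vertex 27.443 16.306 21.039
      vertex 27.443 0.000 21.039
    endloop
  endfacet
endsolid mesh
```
; perimeter-only toolpath
G21 ; units = mm
G90 ; absolute positioning
G28 ; home
; layer 1
G0 Z3.507
G0 X0.000 Y0.000
G1 X27.443 Y0.000
G1 X27.443 Y16.306
G1 X0.000 Y16.306
G1 X0.000 Y0.000
; layer 2
G0 Z7.013
G0 X0.000 Y0.000
G1 X27.443 Y0.000
G1 X27.443 Y16.306
G1 X0.000 Y16.306
G1 X0.000 Y0.000
; layer 3
G0 Z10.520
G0 X0.000 Y0.000
G1 X27.443 Y0.000
G1 X27.443 Y16.306
G1 X0.000 Y16.306
G1 X0.000 Y0.000
; layer 4
G0 Z14.026
G0 X0.000 Y0.000
G1 X27.443 Y0.000
G1 X27.443 Y16.306
G1 X0.000 Y16.306
G1 X0.000 Y0.000
; layer 5
G0 Z17.533
G0 X0.000 Y0.000
G1 X27.443 Y0.000
G1 X27.443 Y16.306
G1 X0.000 Y16.306
G1 X0.000 Y0.000
; layer 6
G0 Z21.039
G0 X0.000 Y0.000
G1 X27.443 Y0.000
G1 X27.443 Y16.306
G1 X0.000 Y16.306
G1 X0.000 Y0.000
M2 ; end

The solid is a rectangular box, roughly 27.4 × 16.3 mm footprint and 21 mm tall. Slicing at Δz = 3.507 mm — 6 equal slices spanning the solid's height, so layer i sits at z = i·h/6 — gives 6 non-empty perimeters. Each is a 4-segment closed polygon; G0 lifts to the layer z and rapids to the start vertex, then G1 traces the edges.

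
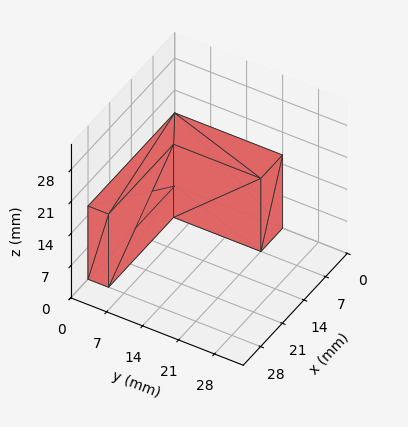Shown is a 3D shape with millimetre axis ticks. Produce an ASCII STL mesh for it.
Reading the render: the shape is an L-shaped prism: outer 28 × 21 mm, arm thicknesses ≈ 4 mm (horizontal) and 7 mm (vertical), extruded 16 mm in z (dimensions read to the nearest mm from the axis ticks). For the STL, each face is triangulated and given an outward normal.

solid part
  facet normal 0.0000 0.0000 -1.0000
    outer loop
      vertex 28.000 4.000 0.000
      vertex 28.000 0.000 0.000
      vertex 0.000 0.000 0.000
    endloop
  endfacet
  facet normal 0.0000 0.0000 -1.0000
    outer loop
      vertex 7.000 4.000 0.000
      vertex 28.000 4.000 0.000
      vertex 0.000 0.000 0.000
    endloop
  endfacet
  facet normal 0.0000 0.0000 -1.0000
    outer loop
      vertex 7.000 21.000 0.000
      vertex 7.000 4.000 0.000
      vertex 0.000 0.000 0.000
    endloop
  endfacet
  facet normal 0.0000 0.0000 -1.0000
    outer loop
      vertex 0.000 21.000 0.000
      vertex 7.000 21.000 0.000
      vertex 0.000 0.000 0.000
    endloop
  endfacet
  facet normal 0.0000 0.0000 1.0000
    outer loop
      vertex 0.000 0.000 16.000
      vertex 28.000 0.000 16.000
      vertex 28.000 4.000 16.000
    endloop
  endfacet
  facet normal 0.0000 0.0000 1.0000
    outer loop
      vertex 0.000 0.000 16.000
      vertex 28.000 4.000 16.000
      vertex 7.000 4.000 16.000
    endloop
  endfacet
  facet normal 0.0000 0.0000 1.0000
    outer loop
      vertex 0.000 0.000 16.000
      vertex 7.000 4.000 16.000
      vertex 7.000 21.000 16.000
    endloop
  endfacet
  facet normal 0.0000 0.0000 1.0000
    outer loop
      vertex 0.000 0.000 16.000
      vertex 7.000 21.000 16.000
      vertex 0.000 21.000 16.000
    endloop
  endfacet
  facet normal 0.0000 -1.0000 0.0000
    outer loop
      vertex 0.000 0.000 0.000
      vertex 28.000 0.000 0.000
      vertex 28.000 0.000 16.000
    endloop
  endfacet
  facet normal 0.0000 -1.0000 0.0000
    outer loop
      vertex 0.000 0.000 0.000
      vertex 28.000 0.000 16.000
      vertex 0.000 0.000 16.000
    endloop
  endfacet
  facet normal 1.0000 0.0000 0.0000
    outer loop
      vertex 28.000 0.000 0.000
      vertex 28.000 4.000 0.000
      vertex 28.000 4.000 16.000
    endloop
  endfacet
  facet normal 1.0000 0.0000 0.0000
    outer loop
      vertex 28.000 0.000 0.000
      vertex 28.000 4.000 16.000
      vertex 28.000 0.000 16.000
    endloop
  endfacet
  facet normal 0.0000 1.0000 0.0000
    outer loop
      vertex 28.000 4.000 0.000
      vertex 7.000 4.000 0.000
      vertex 7.000 4.000 16.000
    endloop
  endfacet
  facet normal 0.0000 1.0000 0.0000
    outer loop
      vertex 28.000 4.000 0.000
      vertex 7.000 4.000 16.000
      vertex 28.000 4.000 16.000
    endloop
  endfacet
  facet normal 1.0000 0.0000 0.0000
    outer loop
      vertex 7.000 4.000 0.000
      vertex 7.000 21.000 0.000
      vertex 7.000 21.000 16.000
    endloop
  endfacet
  facet normal 1.0000 0.0000 0.0000
    outer loop
      vertex 7.000 4.000 0.000
      vertex 7.000 21.000 16.000
      vertex 7.000 4.000 16.000
    endloop
  endfacet
  facet normal 0.0000 1.0000 0.0000
    outer loop
      vertex 7.000 21.000 0.000
      vertex 0.000 21.000 0.000
      vertex 0.000 21.000 16.000
    endloop
  endfacet
  facet normal 0.0000 1.0000 0.0000
    outer loop
      vertex 7.000 21.000 0.000
      vertex 0.000 21.000 16.000
      vertex 7.000 21.000 16.000
    endloop
  endfacet
  facet normal -1.0000 0.0000 0.0000
    outer loop
      vertex 0.000 21.000 0.000
      vertex 0.000 0.000 0.000
      vertex 0.000 0.000 16.000
    endloop
  endfacet
  facet normal -1.0000 0.0000 0.0000
    outer loop
      vertex 0.000 21.000 0.000
      vertex 0.000 0.000 16.000
      vertex 0.000 21.000 16.000
    endloop
  endfacet
endsolid part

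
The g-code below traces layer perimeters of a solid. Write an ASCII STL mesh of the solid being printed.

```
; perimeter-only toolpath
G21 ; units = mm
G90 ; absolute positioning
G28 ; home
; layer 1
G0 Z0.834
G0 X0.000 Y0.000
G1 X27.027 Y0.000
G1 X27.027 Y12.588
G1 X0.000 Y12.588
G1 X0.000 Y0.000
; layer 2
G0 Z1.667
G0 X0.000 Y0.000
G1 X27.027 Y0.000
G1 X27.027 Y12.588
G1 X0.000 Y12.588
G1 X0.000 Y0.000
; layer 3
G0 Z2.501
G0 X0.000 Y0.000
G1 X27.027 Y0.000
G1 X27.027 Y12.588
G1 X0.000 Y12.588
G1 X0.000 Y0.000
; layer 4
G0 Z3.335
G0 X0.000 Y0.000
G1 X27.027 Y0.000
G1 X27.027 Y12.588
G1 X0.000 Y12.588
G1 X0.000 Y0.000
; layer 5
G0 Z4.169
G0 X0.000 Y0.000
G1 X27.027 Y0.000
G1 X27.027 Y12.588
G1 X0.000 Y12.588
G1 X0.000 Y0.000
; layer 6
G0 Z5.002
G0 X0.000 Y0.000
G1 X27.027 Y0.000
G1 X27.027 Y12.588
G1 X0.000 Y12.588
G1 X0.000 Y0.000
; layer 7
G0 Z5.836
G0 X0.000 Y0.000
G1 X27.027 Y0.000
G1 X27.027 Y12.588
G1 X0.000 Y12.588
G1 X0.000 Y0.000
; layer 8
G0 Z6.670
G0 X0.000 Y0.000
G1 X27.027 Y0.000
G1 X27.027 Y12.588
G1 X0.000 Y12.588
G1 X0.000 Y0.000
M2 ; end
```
solid part
  facet normal 0.0000 0.0000 -1.0000
    outer loop
      vertex 27.027 12.588 0.000
      vertex 27.027 0.000 0.000
      vertex 0.000 0.000 0.000
    endloop
  endfacet
  facet normal 0.0000 0.0000 -1.0000
    outer loop
      vertex 0.000 12.588 0.000
      vertex 27.027 12.588 0.000
      vertex 0.000 0.000 0.000
    endloop
  endfacet
  facet normal 0.0000 0.0000 1.0000
    outer loop
      vertex 0.000 0.000 6.670
      vertex 27.027 0.000 6.670
      vertex 27.027 12.588 6.670
    endloop
  endfacet
  facet normal 0.0000 0.0000 1.0000
    outer loop
      vertex 0.000 0.000 6.670
      vertex 27.027 12.588 6.670
      vertex 0.000 12.588 6.670
    endloop
  endfacet
  facet normal 0.0000 -1.0000 0.0000
    outer loop
      vertex 0.000 0.000 0.000
      vertex 27.027 0.000 0.000
      vertex 27.027 0.000 6.670
    endloop
  endfacet
  facet normal 0.0000 -1.0000 0.0000
    outer loop
      vertex 0.000 0.000 0.000
      vertex 27.027 0.000 6.670
      vertex 0.000 0.000 6.670
    endloop
  endfacet
  facet normal 0.0000 1.0000 0.0000
    outer loop
      vertex 27.027 12.588 6.670
      vertex 27.027 12.588 0.000
      vertex 0.000 12.588 0.000
    endloop
  endfacet
  facet normal 0.0000 1.0000 0.0000
    outer loop
      vertex 0.000 12.588 6.670
      vertex 27.027 12.588 6.670
      vertex 0.000 12.588 0.000
    endloop
  endfacet
  facet normal -1.0000 0.0000 0.0000
    outer loop
      vertex 0.000 12.588 6.670
      vertex 0.000 12.588 0.000
      vertex 0.000 0.000 0.000
    endloop
  endfacet
  facet normal -1.0000 0.0000 0.0000
    outer loop
      vertex 0.000 0.000 6.670
      vertex 0.000 12.588 6.670
      vertex 0.000 0.000 0.000
    endloop
  endfacet
  facet normal 1.0000 0.0000 0.0000
    outer loop
      vertex 27.027 0.000 0.000
      vertex 27.027 12.588 0.000
      vertex 27.027 12.588 6.670
    endloop
  endfacet
  facet normal 1.0000 0.0000 0.0000
    outer loop
      vertex 27.027 0.000 0.000
      vertex 27.027 12.588 6.670
      vertex 27.027 0.000 6.670
    endloop
  endfacet
endsolid part

The G0 Z moves step by Δz≈0.834 mm. Every layer's G1 loop is the same polygon, so the solid is a straight extrusion of it from z=0 to z≈6.67. Closing with flat bottom and top caps and triangulating gives 12 facets — a rectangular box, roughly 27 × 12.6 mm footprint and 6.67 mm tall.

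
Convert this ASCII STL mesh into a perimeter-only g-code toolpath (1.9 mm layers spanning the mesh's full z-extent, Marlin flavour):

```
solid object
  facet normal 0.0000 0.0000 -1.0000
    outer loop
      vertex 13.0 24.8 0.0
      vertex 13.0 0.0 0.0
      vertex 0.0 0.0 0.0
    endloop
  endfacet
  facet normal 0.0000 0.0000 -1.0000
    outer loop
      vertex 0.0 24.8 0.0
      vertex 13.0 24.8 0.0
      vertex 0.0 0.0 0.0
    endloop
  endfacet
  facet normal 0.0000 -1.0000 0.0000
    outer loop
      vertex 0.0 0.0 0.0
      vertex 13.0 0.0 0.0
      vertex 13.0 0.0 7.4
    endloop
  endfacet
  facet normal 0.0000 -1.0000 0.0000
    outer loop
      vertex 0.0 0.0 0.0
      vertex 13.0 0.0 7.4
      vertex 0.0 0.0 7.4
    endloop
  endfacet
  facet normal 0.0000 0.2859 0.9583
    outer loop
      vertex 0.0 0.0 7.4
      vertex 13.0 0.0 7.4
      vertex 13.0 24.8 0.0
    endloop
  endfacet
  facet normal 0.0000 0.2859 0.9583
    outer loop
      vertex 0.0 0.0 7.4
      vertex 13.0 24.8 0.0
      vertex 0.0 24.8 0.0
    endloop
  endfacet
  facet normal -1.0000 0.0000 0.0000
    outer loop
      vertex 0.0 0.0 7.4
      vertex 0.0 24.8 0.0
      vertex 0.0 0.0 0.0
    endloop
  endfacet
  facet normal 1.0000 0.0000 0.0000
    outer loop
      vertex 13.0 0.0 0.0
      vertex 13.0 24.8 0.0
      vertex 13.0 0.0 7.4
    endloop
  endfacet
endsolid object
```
; perimeter-only toolpath
G21 ; units = mm
G90 ; absolute positioning
G28 ; home
; layer 1
G0 Z1.9
G0 X0.0 Y0.0
G1 X13.0 Y0.0
G1 X13.0 Y18.6
G1 X0.0 Y18.6
G1 X0.0 Y0.0
; layer 2
G0 Z3.7
G0 X0.0 Y0.0
G1 X13.0 Y0.0
G1 X13.0 Y12.4
G1 X0.0 Y12.4
G1 X0.0 Y0.0
; layer 3
G0 Z5.6
G0 X0.0 Y0.0
G1 X13.0 Y0.0
G1 X13.0 Y6.2
G1 X0.0 Y6.2
G1 X0.0 Y0.0
M2 ; end

The solid is a wedge (ramp): 13 × 24.8 mm base, rising to 7.4 mm along the y=0 edge and sloping linearly to z=0 at y=24.8. Slicing at Δz = 1.9 mm — 4 equal slices spanning the solid's height, so layer i sits at z = i·h/4 — gives 3 non-empty perimeters. Each is a 4-segment closed polygon; G0 lifts to the layer z and rapids to the start vertex, then G1 traces the edges. The cross-section shrinks linearly with z (the slice at the apex is degenerate and omitted).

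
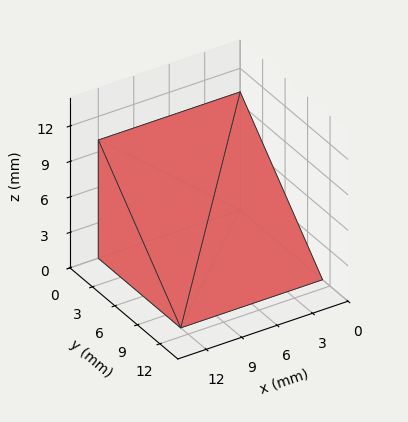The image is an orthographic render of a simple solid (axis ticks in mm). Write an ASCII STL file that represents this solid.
Reading the render: the shape is a wedge (ramp): 12 × 11 mm base, rising to 10 mm along the y=0 edge and sloping linearly to z=0 at y=11 (dimensions read to the nearest mm from the axis ticks). For the STL, each face is triangulated and given an outward normal.

solid part
  facet normal 0.0000 0.0000 -1.0000
    outer loop
      vertex 12.000 11.000 0.000
      vertex 12.000 0.000 0.000
      vertex 0.000 0.000 0.000
    endloop
  endfacet
  facet normal 0.0000 0.0000 -1.0000
    outer loop
      vertex 0.000 11.000 0.000
      vertex 12.000 11.000 0.000
      vertex 0.000 0.000 0.000
    endloop
  endfacet
  facet normal 0.0000 -1.0000 0.0000
    outer loop
      vertex 0.000 0.000 0.000
      vertex 12.000 0.000 0.000
      vertex 12.000 0.000 10.000
    endloop
  endfacet
  facet normal 0.0000 -1.0000 0.0000
    outer loop
      vertex 0.000 0.000 0.000
      vertex 12.000 0.000 10.000
      vertex 0.000 0.000 10.000
    endloop
  endfacet
  facet normal 0.0000 0.6727 0.7399
    outer loop
      vertex 0.000 0.000 10.000
      vertex 12.000 0.000 10.000
      vertex 12.000 11.000 0.000
    endloop
  endfacet
  facet normal 0.0000 0.6727 0.7399
    outer loop
      vertex 0.000 0.000 10.000
      vertex 12.000 11.000 0.000
      vertex 0.000 11.000 0.000
    endloop
  endfacet
  facet normal -1.0000 0.0000 0.0000
    outer loop
      vertex 0.000 0.000 10.000
      vertex 0.000 11.000 0.000
      vertex 0.000 0.000 0.000
    endloop
  endfacet
  facet normal 1.0000 0.0000 0.0000
    outer loop
      vertex 12.000 0.000 0.000
      vertex 12.000 11.000 0.000
      vertex 12.000 0.000 10.000
    endloop
  endfacet
endsolid part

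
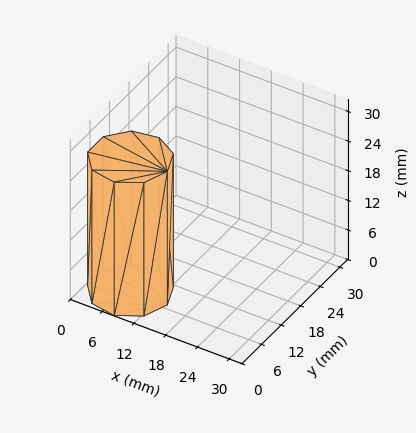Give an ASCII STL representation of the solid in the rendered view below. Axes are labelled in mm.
Reading the render: the shape is a regular 9-sided prism (a cylinder approximated with 9 flat sides), circumscribed radius ≈ 7 mm, height ≈ 27 mm (dimensions read to the nearest mm from the axis ticks). For the STL, each face is triangulated and given an outward normal.

solid part
  facet normal 0.0000 0.0000 -1.0000
    outer loop
      vertex 8.22 13.89 0.00
      vertex 12.36 11.50 0.00
      vertex 14.00 7.00 0.00
    endloop
  endfacet
  facet normal 0.0000 0.0000 -1.0000
    outer loop
      vertex 3.50 13.06 0.00
      vertex 8.22 13.89 0.00
      vertex 14.00 7.00 0.00
    endloop
  endfacet
  facet normal 0.0000 0.0000 -1.0000
    outer loop
      vertex 0.42 9.39 0.00
      vertex 3.50 13.06 0.00
      vertex 14.00 7.00 0.00
    endloop
  endfacet
  facet normal 0.0000 0.0000 -1.0000
    outer loop
      vertex 0.42 4.61 0.00
      vertex 0.42 9.39 0.00
      vertex 14.00 7.00 0.00
    endloop
  endfacet
  facet normal 0.0000 0.0000 -1.0000
    outer loop
      vertex 3.50 0.94 0.00
      vertex 0.42 4.61 0.00
      vertex 14.00 7.00 0.00
    endloop
  endfacet
  facet normal 0.0000 0.0000 -1.0000
    outer loop
      vertex 8.22 0.11 0.00
      vertex 3.50 0.94 0.00
      vertex 14.00 7.00 0.00
    endloop
  endfacet
  facet normal 0.0000 0.0000 -1.0000
    outer loop
      vertex 12.36 2.50 0.00
      vertex 8.22 0.11 0.00
      vertex 14.00 7.00 0.00
    endloop
  endfacet
  facet normal 0.0000 0.0000 1.0000
    outer loop
      vertex 14.00 7.00 27.00
      vertex 12.36 11.50 27.00
      vertex 8.22 13.89 27.00
    endloop
  endfacet
  facet normal 0.0000 0.0000 1.0000
    outer loop
      vertex 14.00 7.00 27.00
      vertex 8.22 13.89 27.00
      vertex 3.50 13.06 27.00
    endloop
  endfacet
  facet normal 0.0000 0.0000 1.0000
    outer loop
      vertex 14.00 7.00 27.00
      vertex 3.50 13.06 27.00
      vertex 0.42 9.39 27.00
    endloop
  endfacet
  facet normal 0.0000 0.0000 1.0000
    outer loop
      vertex 14.00 7.00 27.00
      vertex 0.42 9.39 27.00
      vertex 0.42 4.61 27.00
    endloop
  endfacet
  facet normal 0.0000 0.0000 1.0000
    outer loop
      vertex 14.00 7.00 27.00
      vertex 0.42 4.61 27.00
      vertex 3.50 0.94 27.00
    endloop
  endfacet
  facet normal 0.0000 0.0000 1.0000
    outer loop
      vertex 14.00 7.00 27.00
      vertex 3.50 0.94 27.00
      vertex 8.22 0.11 27.00
    endloop
  endfacet
  facet normal 0.0000 0.0000 1.0000
    outer loop
      vertex 14.00 7.00 27.00
      vertex 8.22 0.11 27.00
      vertex 12.36 2.50 27.00
    endloop
  endfacet
  facet normal 0.9395 0.3424 0.0000
    outer loop
      vertex 14.00 7.00 0.00
      vertex 12.36 11.50 0.00
      vertex 12.36 11.50 27.00
    endloop
  endfacet
  facet normal 0.9395 0.3424 0.0000
    outer loop
      vertex 14.00 7.00 0.00
      vertex 12.36 11.50 27.00
      vertex 14.00 7.00 27.00
    endloop
  endfacet
  facet normal 0.5000 0.8660 0.0000
    outer loop
      vertex 12.36 11.50 0.00
      vertex 8.22 13.89 0.00
      vertex 8.22 13.89 27.00
    endloop
  endfacet
  facet normal 0.5000 0.8660 0.0000
    outer loop
      vertex 12.36 11.50 0.00
      vertex 8.22 13.89 27.00
      vertex 12.36 11.50 27.00
    endloop
  endfacet
  facet normal -0.1732 0.9849 0.0000
    outer loop
      vertex 8.22 13.89 0.00
      vertex 3.50 13.06 0.00
      vertex 3.50 13.06 27.00
    endloop
  endfacet
  facet normal -0.1732 0.9849 0.0000
    outer loop
      vertex 8.22 13.89 0.00
      vertex 3.50 13.06 27.00
      vertex 8.22 13.89 27.00
    endloop
  endfacet
  facet normal -0.7660 0.6428 0.0000
    outer loop
      vertex 3.50 13.06 0.00
      vertex 0.42 9.39 0.00
      vertex 0.42 9.39 27.00
    endloop
  endfacet
  facet normal -0.7660 0.6428 0.0000
    outer loop
      vertex 3.50 13.06 0.00
      vertex 0.42 9.39 27.00
      vertex 3.50 13.06 27.00
    endloop
  endfacet
  facet normal -1.0000 0.0000 0.0000
    outer loop
      vertex 0.42 9.39 0.00
      vertex 0.42 4.61 0.00
      vertex 0.42 4.61 27.00
    endloop
  endfacet
  facet normal -1.0000 0.0000 0.0000
    outer loop
      vertex 0.42 9.39 0.00
      vertex 0.42 4.61 27.00
      vertex 0.42 9.39 27.00
    endloop
  endfacet
  facet normal -0.7660 -0.6428 0.0000
    outer loop
      vertex 0.42 4.61 0.00
      vertex 3.50 0.94 0.00
      vertex 3.50 0.94 27.00
    endloop
  endfacet
  facet normal -0.7660 -0.6428 0.0000
    outer loop
      vertex 0.42 4.61 0.00
      vertex 3.50 0.94 27.00
      vertex 0.42 4.61 27.00
    endloop
  endfacet
  facet normal -0.1732 -0.9849 0.0000
    outer loop
      vertex 3.50 0.94 0.00
      vertex 8.22 0.11 0.00
      vertex 8.22 0.11 27.00
    endloop
  endfacet
  facet normal -0.1732 -0.9849 0.0000
    outer loop
      vertex 3.50 0.94 0.00
      vertex 8.22 0.11 27.00
      vertex 3.50 0.94 27.00
    endloop
  endfacet
  facet normal 0.5000 -0.8660 0.0000
    outer loop
      vertex 8.22 0.11 0.00
      vertex 12.36 2.50 0.00
      vertex 12.36 2.50 27.00
    endloop
  endfacet
  facet normal 0.5000 -0.8660 0.0000
    outer loop
      vertex 8.22 0.11 0.00
      vertex 12.36 2.50 27.00
      vertex 8.22 0.11 27.00
    endloop
  endfacet
  facet normal 0.9395 -0.3424 0.0000
    outer loop
      vertex 12.36 2.50 0.00
      vertex 14.00 7.00 0.00
      vertex 14.00 7.00 27.00
    endloop
  endfacet
  facet normal 0.9395 -0.3424 0.0000
    outer loop
      vertex 12.36 2.50 0.00
      vertex 14.00 7.00 27.00
      vertex 12.36 2.50 27.00
    endloop
  endfacet
endsolid part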